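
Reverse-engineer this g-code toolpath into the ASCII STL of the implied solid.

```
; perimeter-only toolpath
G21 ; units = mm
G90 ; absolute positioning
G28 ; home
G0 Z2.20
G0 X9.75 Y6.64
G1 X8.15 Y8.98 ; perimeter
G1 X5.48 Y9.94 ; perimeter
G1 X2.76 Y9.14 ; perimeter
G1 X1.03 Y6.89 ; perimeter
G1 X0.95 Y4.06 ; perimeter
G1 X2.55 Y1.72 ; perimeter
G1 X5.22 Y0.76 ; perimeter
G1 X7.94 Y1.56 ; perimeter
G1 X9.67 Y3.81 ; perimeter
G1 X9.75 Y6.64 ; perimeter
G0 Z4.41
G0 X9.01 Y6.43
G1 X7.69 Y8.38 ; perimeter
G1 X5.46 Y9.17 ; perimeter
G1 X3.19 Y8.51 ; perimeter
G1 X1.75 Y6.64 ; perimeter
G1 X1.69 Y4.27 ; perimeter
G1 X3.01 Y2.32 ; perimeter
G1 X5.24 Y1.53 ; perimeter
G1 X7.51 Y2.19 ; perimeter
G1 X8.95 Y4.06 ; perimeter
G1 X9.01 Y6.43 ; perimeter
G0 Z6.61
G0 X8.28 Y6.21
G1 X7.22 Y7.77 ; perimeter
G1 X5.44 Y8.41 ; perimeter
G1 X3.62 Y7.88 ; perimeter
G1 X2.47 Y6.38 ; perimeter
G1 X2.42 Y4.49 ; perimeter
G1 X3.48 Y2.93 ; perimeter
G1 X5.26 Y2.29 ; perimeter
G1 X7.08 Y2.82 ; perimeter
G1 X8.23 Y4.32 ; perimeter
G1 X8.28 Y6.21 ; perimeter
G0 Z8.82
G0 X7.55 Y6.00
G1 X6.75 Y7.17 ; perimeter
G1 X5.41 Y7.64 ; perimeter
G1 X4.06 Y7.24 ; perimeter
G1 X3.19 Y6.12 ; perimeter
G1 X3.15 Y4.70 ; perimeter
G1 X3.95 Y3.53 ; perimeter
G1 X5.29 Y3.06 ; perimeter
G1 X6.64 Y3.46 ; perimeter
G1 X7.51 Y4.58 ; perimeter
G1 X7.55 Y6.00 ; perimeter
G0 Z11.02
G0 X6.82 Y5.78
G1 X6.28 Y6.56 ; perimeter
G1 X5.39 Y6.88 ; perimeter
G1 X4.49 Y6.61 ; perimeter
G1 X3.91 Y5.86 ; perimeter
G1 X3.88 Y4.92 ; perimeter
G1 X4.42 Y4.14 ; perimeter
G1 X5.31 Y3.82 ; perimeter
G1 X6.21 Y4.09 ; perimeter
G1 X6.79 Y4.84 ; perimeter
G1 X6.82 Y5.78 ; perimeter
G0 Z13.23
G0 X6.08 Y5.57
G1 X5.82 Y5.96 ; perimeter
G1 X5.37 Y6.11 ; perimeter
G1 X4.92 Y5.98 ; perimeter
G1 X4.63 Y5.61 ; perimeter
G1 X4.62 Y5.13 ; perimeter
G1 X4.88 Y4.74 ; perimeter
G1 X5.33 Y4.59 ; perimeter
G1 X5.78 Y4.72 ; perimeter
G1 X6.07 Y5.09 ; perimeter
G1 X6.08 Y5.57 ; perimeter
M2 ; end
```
solid part
  facet normal 0.0000 0.0000 -1.0000
    outer loop
      vertex 5.50 10.70 0.00
      vertex 8.62 9.59 0.00
      vertex 10.48 6.86 0.00
    endloop
  endfacet
  facet normal 0.0000 0.0000 -1.0000
    outer loop
      vertex 2.33 9.77 0.00
      vertex 5.50 10.70 0.00
      vertex 10.48 6.86 0.00
    endloop
  endfacet
  facet normal 0.0000 0.0000 -1.0000
    outer loop
      vertex 0.31 7.15 0.00
      vertex 2.33 9.77 0.00
      vertex 10.48 6.86 0.00
    endloop
  endfacet
  facet normal 0.0000 0.0000 -1.0000
    outer loop
      vertex 0.22 3.84 0.00
      vertex 0.31 7.15 0.00
      vertex 10.48 6.86 0.00
    endloop
  endfacet
  facet normal 0.0000 0.0000 -1.0000
    outer loop
      vertex 2.08 1.11 0.00
      vertex 0.22 3.84 0.00
      vertex 10.48 6.86 0.00
    endloop
  endfacet
  facet normal 0.0000 0.0000 -1.0000
    outer loop
      vertex 5.20 0.00 0.00
      vertex 2.08 1.11 0.00
      vertex 10.48 6.86 0.00
    endloop
  endfacet
  facet normal 0.0000 0.0000 -1.0000
    outer loop
      vertex 8.37 0.93 0.00
      vertex 5.20 0.00 0.00
      vertex 10.48 6.86 0.00
    endloop
  endfacet
  facet normal 0.0000 0.0000 -1.0000
    outer loop
      vertex 10.39 3.55 0.00
      vertex 8.37 0.93 0.00
      vertex 10.48 6.86 0.00
    endloop
  endfacet
  facet normal 0.7848 0.5347 0.3133
    outer loop
      vertex 10.48 6.86 0.00
      vertex 8.62 9.59 0.00
      vertex 5.35 5.35 15.43
    endloop
  endfacet
  facet normal 0.3183 0.8947 0.3133
    outer loop
      vertex 8.62 9.59 0.00
      vertex 5.50 10.70 0.00
      vertex 5.35 5.35 15.43
    endloop
  endfacet
  facet normal -0.2673 0.9112 0.3134
    outer loop
      vertex 5.50 10.70 0.00
      vertex 2.33 9.77 0.00
      vertex 5.35 5.35 15.43
    endloop
  endfacet
  facet normal -0.7521 0.5798 0.3133
    outer loop
      vertex 2.33 9.77 0.00
      vertex 0.31 7.15 0.00
      vertex 5.35 5.35 15.43
    endloop
  endfacet
  facet normal -0.9494 0.0258 0.3131
    outer loop
      vertex 0.31 7.15 0.00
      vertex 0.22 3.84 0.00
      vertex 5.35 5.35 15.43
    endloop
  endfacet
  facet normal -0.7848 -0.5347 0.3133
    outer loop
      vertex 0.22 3.84 0.00
      vertex 2.08 1.11 0.00
      vertex 5.35 5.35 15.43
    endloop
  endfacet
  facet normal -0.3183 -0.8947 0.3133
    outer loop
      vertex 2.08 1.11 0.00
      vertex 5.20 0.00 0.00
      vertex 5.35 5.35 15.43
    endloop
  endfacet
  facet normal 0.2673 -0.9112 0.3134
    outer loop
      vertex 5.20 0.00 0.00
      vertex 8.37 0.93 0.00
      vertex 5.35 5.35 15.43
    endloop
  endfacet
  facet normal 0.7521 -0.5798 0.3133
    outer loop
      vertex 8.37 0.93 0.00
      vertex 10.39 3.55 0.00
      vertex 5.35 5.35 15.43
    endloop
  endfacet
  facet normal 0.9494 -0.0258 0.3131
    outer loop
      vertex 10.39 3.55 0.00
      vertex 10.48 6.86 0.00
      vertex 5.35 5.35 15.43
    endloop
  endfacet
endsolid part

The G0 Z moves step by Δz≈2.20 mm. The G1 loops shrink linearly with z, so the solid tapers from its base footprint up to z≈15.4. Closing with a flat bottom cap and the tapered top and triangulating gives 18 facets — a regular 10-sided pyramid, base circumscribed radius ≈ 5.35 mm, apex at z ≈ 15.4 mm.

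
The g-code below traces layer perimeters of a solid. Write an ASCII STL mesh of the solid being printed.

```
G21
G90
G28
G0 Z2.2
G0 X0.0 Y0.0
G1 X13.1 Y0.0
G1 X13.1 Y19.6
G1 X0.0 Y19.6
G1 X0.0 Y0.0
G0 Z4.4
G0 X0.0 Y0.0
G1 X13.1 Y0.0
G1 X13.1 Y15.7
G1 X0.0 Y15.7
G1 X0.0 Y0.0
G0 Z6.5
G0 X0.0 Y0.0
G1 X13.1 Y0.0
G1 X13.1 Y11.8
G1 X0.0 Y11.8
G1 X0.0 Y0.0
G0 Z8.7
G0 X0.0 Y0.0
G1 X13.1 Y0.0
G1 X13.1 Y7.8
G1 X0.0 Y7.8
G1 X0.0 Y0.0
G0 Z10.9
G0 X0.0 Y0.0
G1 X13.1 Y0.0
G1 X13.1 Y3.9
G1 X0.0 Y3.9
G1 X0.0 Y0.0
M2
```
solid part
  facet normal 0.0000 0.0000 -1.0000
    outer loop
      vertex 13.1 23.5 0.0
      vertex 13.1 0.0 0.0
      vertex 0.0 0.0 0.0
    endloop
  endfacet
  facet normal 0.0000 0.0000 -1.0000
    outer loop
      vertex 0.0 23.5 0.0
      vertex 13.1 23.5 0.0
      vertex 0.0 0.0 0.0
    endloop
  endfacet
  facet normal 0.0000 -1.0000 0.0000
    outer loop
      vertex 0.0 0.0 0.0
      vertex 13.1 0.0 0.0
      vertex 13.1 0.0 13.1
    endloop
  endfacet
  facet normal 0.0000 -1.0000 0.0000
    outer loop
      vertex 0.0 0.0 0.0
      vertex 13.1 0.0 13.1
      vertex 0.0 0.0 13.1
    endloop
  endfacet
  facet normal 0.0000 0.4869 0.8735
    outer loop
      vertex 0.0 0.0 13.1
      vertex 13.1 0.0 13.1
      vertex 13.1 23.5 0.0
    endloop
  endfacet
  facet normal 0.0000 0.4869 0.8735
    outer loop
      vertex 0.0 0.0 13.1
      vertex 13.1 23.5 0.0
      vertex 0.0 23.5 0.0
    endloop
  endfacet
  facet normal -1.0000 0.0000 0.0000
    outer loop
      vertex 0.0 0.0 13.1
      vertex 0.0 23.5 0.0
      vertex 0.0 0.0 0.0
    endloop
  endfacet
  facet normal 1.0000 0.0000 0.0000
    outer loop
      vertex 13.1 0.0 0.0
      vertex 13.1 23.5 0.0
      vertex 13.1 0.0 13.1
    endloop
  endfacet
endsolid part

The G0 Z moves step by Δz≈2.2 mm. The G1 loops shrink linearly with z, so the solid tapers from its base footprint up to z≈13.1. Closing with a flat bottom cap and the tapered top and triangulating gives 8 facets — a wedge (ramp): 13.1 × 23.5 mm base, rising to 13.1 mm along the y=0 edge and sloping linearly to z=0 at y=23.5.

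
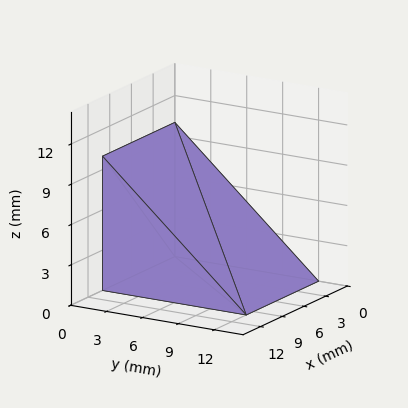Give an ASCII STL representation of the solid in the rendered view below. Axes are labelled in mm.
Reading the render: the shape is a wedge (ramp): 10 × 12 mm base, rising to 10 mm along the y=0 edge and sloping linearly to z=0 at y=12 (dimensions read to the nearest mm from the axis ticks). For the STL, each face is triangulated and given an outward normal.

solid part
  facet normal 0.0000 0.0000 -1.0000
    outer loop
      vertex 10.00 12.00 0.00
      vertex 10.00 0.00 0.00
      vertex 0.00 0.00 0.00
    endloop
  endfacet
  facet normal 0.0000 0.0000 -1.0000
    outer loop
      vertex 0.00 12.00 0.00
      vertex 10.00 12.00 0.00
      vertex 0.00 0.00 0.00
    endloop
  endfacet
  facet normal 0.0000 -1.0000 0.0000
    outer loop
      vertex 0.00 0.00 0.00
      vertex 10.00 0.00 0.00
      vertex 10.00 0.00 10.00
    endloop
  endfacet
  facet normal 0.0000 -1.0000 0.0000
    outer loop
      vertex 0.00 0.00 0.00
      vertex 10.00 0.00 10.00
      vertex 0.00 0.00 10.00
    endloop
  endfacet
  facet normal 0.0000 0.6402 0.7682
    outer loop
      vertex 0.00 0.00 10.00
      vertex 10.00 0.00 10.00
      vertex 10.00 12.00 0.00
    endloop
  endfacet
  facet normal 0.0000 0.6402 0.7682
    outer loop
      vertex 0.00 0.00 10.00
      vertex 10.00 12.00 0.00
      vertex 0.00 12.00 0.00
    endloop
  endfacet
  facet normal -1.0000 0.0000 0.0000
    outer loop
      vertex 0.00 0.00 10.00
      vertex 0.00 12.00 0.00
      vertex 0.00 0.00 0.00
    endloop
  endfacet
  facet normal 1.0000 0.0000 0.0000
    outer loop
      vertex 10.00 0.00 0.00
      vertex 10.00 12.00 0.00
      vertex 10.00 0.00 10.00
    endloop
  endfacet
endsolid part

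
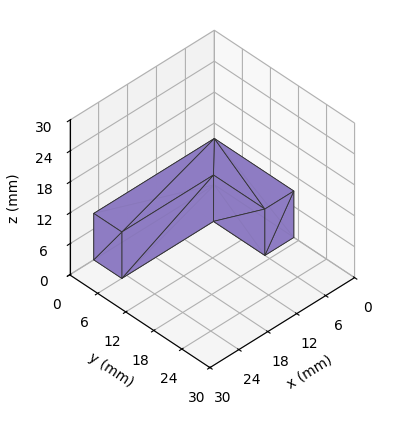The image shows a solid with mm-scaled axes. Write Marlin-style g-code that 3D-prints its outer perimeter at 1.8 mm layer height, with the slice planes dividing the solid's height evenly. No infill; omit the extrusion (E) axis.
Reading the render: the shape is an L-shaped prism: outer 25 × 17 mm, arm thicknesses ≈ 6 mm (horizontal) and 6 mm (vertical), extruded 9 mm in z (dimensions read to the nearest mm from the axis ticks). For the g-code, the solid's height is divided into equal slices at the stated Δz and each level perimeter traced with G1 moves after a G0 lift.

; perimeter-only toolpath
G21 ; units = mm
G90 ; absolute positioning
G28 ; home
; layer 1
G0 Z1.8
G0 X0.0 Y0.0
G1 X25.0 Y0.0
G1 X25.0 Y6.0
G1 X6.0 Y6.0
G1 X6.0 Y17.0
G1 X0.0 Y17.0
G1 X0.0 Y0.0
; layer 2
G0 Z3.6
G0 X0.0 Y0.0
G1 X25.0 Y0.0
G1 X25.0 Y6.0
G1 X6.0 Y6.0
G1 X6.0 Y17.0
G1 X0.0 Y17.0
G1 X0.0 Y0.0
; layer 3
G0 Z5.4
G0 X0.0 Y0.0
G1 X25.0 Y0.0
G1 X25.0 Y6.0
G1 X6.0 Y6.0
G1 X6.0 Y17.0
G1 X0.0 Y17.0
G1 X0.0 Y0.0
; layer 4
G0 Z7.2
G0 X0.0 Y0.0
G1 X25.0 Y0.0
G1 X25.0 Y6.0
G1 X6.0 Y6.0
G1 X6.0 Y17.0
G1 X0.0 Y17.0
G1 X0.0 Y0.0
; layer 5
G0 Z9.0
G0 X0.0 Y0.0
G1 X25.0 Y0.0
G1 X25.0 Y6.0
G1 X6.0 Y6.0
G1 X6.0 Y17.0
G1 X0.0 Y17.0
G1 X0.0 Y0.0
M2 ; end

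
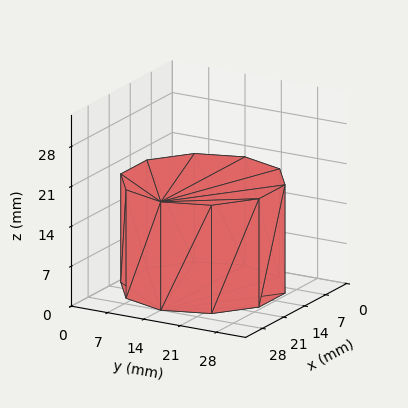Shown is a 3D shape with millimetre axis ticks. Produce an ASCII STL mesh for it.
Reading the render: the shape is a regular 10-sided prism (a cylinder approximated with 10 flat sides), circumscribed radius ≈ 14 mm, height ≈ 19 mm (dimensions read to the nearest mm from the axis ticks). For the STL, each face is triangulated and given an outward normal.

solid part
  facet normal 0.0000 0.0000 -1.0000
    outer loop
      vertex 18.33 27.31 0.00
      vertex 25.33 22.23 0.00
      vertex 28.00 14.00 0.00
    endloop
  endfacet
  facet normal 0.0000 0.0000 -1.0000
    outer loop
      vertex 9.67 27.31 0.00
      vertex 18.33 27.31 0.00
      vertex 28.00 14.00 0.00
    endloop
  endfacet
  facet normal 0.0000 0.0000 -1.0000
    outer loop
      vertex 2.67 22.23 0.00
      vertex 9.67 27.31 0.00
      vertex 28.00 14.00 0.00
    endloop
  endfacet
  facet normal 0.0000 0.0000 -1.0000
    outer loop
      vertex 0.00 14.00 0.00
      vertex 2.67 22.23 0.00
      vertex 28.00 14.00 0.00
    endloop
  endfacet
  facet normal 0.0000 0.0000 -1.0000
    outer loop
      vertex 2.67 5.77 0.00
      vertex 0.00 14.00 0.00
      vertex 28.00 14.00 0.00
    endloop
  endfacet
  facet normal 0.0000 0.0000 -1.0000
    outer loop
      vertex 9.67 0.69 0.00
      vertex 2.67 5.77 0.00
      vertex 28.00 14.00 0.00
    endloop
  endfacet
  facet normal 0.0000 0.0000 -1.0000
    outer loop
      vertex 18.33 0.69 0.00
      vertex 9.67 0.69 0.00
      vertex 28.00 14.00 0.00
    endloop
  endfacet
  facet normal 0.0000 0.0000 -1.0000
    outer loop
      vertex 25.33 5.77 0.00
      vertex 18.33 0.69 0.00
      vertex 28.00 14.00 0.00
    endloop
  endfacet
  facet normal 0.0000 0.0000 1.0000
    outer loop
      vertex 28.00 14.00 19.00
      vertex 25.33 22.23 19.00
      vertex 18.33 27.31 19.00
    endloop
  endfacet
  facet normal 0.0000 0.0000 1.0000
    outer loop
      vertex 28.00 14.00 19.00
      vertex 18.33 27.31 19.00
      vertex 9.67 27.31 19.00
    endloop
  endfacet
  facet normal 0.0000 0.0000 1.0000
    outer loop
      vertex 28.00 14.00 19.00
      vertex 9.67 27.31 19.00
      vertex 2.67 22.23 19.00
    endloop
  endfacet
  facet normal 0.0000 0.0000 1.0000
    outer loop
      vertex 28.00 14.00 19.00
      vertex 2.67 22.23 19.00
      vertex 0.00 14.00 19.00
    endloop
  endfacet
  facet normal 0.0000 0.0000 1.0000
    outer loop
      vertex 28.00 14.00 19.00
      vertex 0.00 14.00 19.00
      vertex 2.67 5.77 19.00
    endloop
  endfacet
  facet normal 0.0000 0.0000 1.0000
    outer loop
      vertex 28.00 14.00 19.00
      vertex 2.67 5.77 19.00
      vertex 9.67 0.69 19.00
    endloop
  endfacet
  facet normal 0.0000 0.0000 1.0000
    outer loop
      vertex 28.00 14.00 19.00
      vertex 9.67 0.69 19.00
      vertex 18.33 0.69 19.00
    endloop
  endfacet
  facet normal 0.0000 0.0000 1.0000
    outer loop
      vertex 28.00 14.00 19.00
      vertex 18.33 0.69 19.00
      vertex 25.33 5.77 19.00
    endloop
  endfacet
  facet normal 0.9512 0.3086 0.0000
    outer loop
      vertex 28.00 14.00 0.00
      vertex 25.33 22.23 0.00
      vertex 25.33 22.23 19.00
    endloop
  endfacet
  facet normal 0.9512 0.3086 0.0000
    outer loop
      vertex 28.00 14.00 0.00
      vertex 25.33 22.23 19.00
      vertex 28.00 14.00 19.00
    endloop
  endfacet
  facet normal 0.5873 0.8093 0.0000
    outer loop
      vertex 25.33 22.23 0.00
      vertex 18.33 27.31 0.00
      vertex 18.33 27.31 19.00
    endloop
  endfacet
  facet normal 0.5873 0.8093 0.0000
    outer loop
      vertex 25.33 22.23 0.00
      vertex 18.33 27.31 19.00
      vertex 25.33 22.23 19.00
    endloop
  endfacet
  facet normal 0.0000 1.0000 0.0000
    outer loop
      vertex 18.33 27.31 0.00
      vertex 9.67 27.31 0.00
      vertex 9.67 27.31 19.00
    endloop
  endfacet
  facet normal 0.0000 1.0000 0.0000
    outer loop
      vertex 18.33 27.31 0.00
      vertex 9.67 27.31 19.00
      vertex 18.33 27.31 19.00
    endloop
  endfacet
  facet normal -0.5873 0.8093 0.0000
    outer loop
      vertex 9.67 27.31 0.00
      vertex 2.67 22.23 0.00
      vertex 2.67 22.23 19.00
    endloop
  endfacet
  facet normal -0.5873 0.8093 0.0000
    outer loop
      vertex 9.67 27.31 0.00
      vertex 2.67 22.23 19.00
      vertex 9.67 27.31 19.00
    endloop
  endfacet
  facet normal -0.9512 0.3086 0.0000
    outer loop
      vertex 2.67 22.23 0.00
      vertex 0.00 14.00 0.00
      vertex 0.00 14.00 19.00
    endloop
  endfacet
  facet normal -0.9512 0.3086 0.0000
    outer loop
      vertex 2.67 22.23 0.00
      vertex 0.00 14.00 19.00
      vertex 2.67 22.23 19.00
    endloop
  endfacet
  facet normal -0.9512 -0.3086 0.0000
    outer loop
      vertex 0.00 14.00 0.00
      vertex 2.67 5.77 0.00
      vertex 2.67 5.77 19.00
    endloop
  endfacet
  facet normal -0.9512 -0.3086 0.0000
    outer loop
      vertex 0.00 14.00 0.00
      vertex 2.67 5.77 19.00
      vertex 0.00 14.00 19.00
    endloop
  endfacet
  facet normal -0.5873 -0.8093 0.0000
    outer loop
      vertex 2.67 5.77 0.00
      vertex 9.67 0.69 0.00
      vertex 9.67 0.69 19.00
    endloop
  endfacet
  facet normal -0.5873 -0.8093 0.0000
    outer loop
      vertex 2.67 5.77 0.00
      vertex 9.67 0.69 19.00
      vertex 2.67 5.77 19.00
    endloop
  endfacet
  facet normal 0.0000 -1.0000 0.0000
    outer loop
      vertex 9.67 0.69 0.00
      vertex 18.33 0.69 0.00
      vertex 18.33 0.69 19.00
    endloop
  endfacet
  facet normal 0.0000 -1.0000 0.0000
    outer loop
      vertex 9.67 0.69 0.00
      vertex 18.33 0.69 19.00
      vertex 9.67 0.69 19.00
    endloop
  endfacet
  facet normal 0.5873 -0.8093 0.0000
    outer loop
      vertex 18.33 0.69 0.00
      vertex 25.33 5.77 0.00
      vertex 25.33 5.77 19.00
    endloop
  endfacet
  facet normal 0.5873 -0.8093 0.0000
    outer loop
      vertex 18.33 0.69 0.00
      vertex 25.33 5.77 19.00
      vertex 18.33 0.69 19.00
    endloop
  endfacet
  facet normal 0.9512 -0.3086 0.0000
    outer loop
      vertex 25.33 5.77 0.00
      vertex 28.00 14.00 0.00
      vertex 28.00 14.00 19.00
    endloop
  endfacet
  facet normal 0.9512 -0.3086 0.0000
    outer loop
      vertex 25.33 5.77 0.00
      vertex 28.00 14.00 19.00
      vertex 25.33 5.77 19.00
    endloop
  endfacet
endsolid part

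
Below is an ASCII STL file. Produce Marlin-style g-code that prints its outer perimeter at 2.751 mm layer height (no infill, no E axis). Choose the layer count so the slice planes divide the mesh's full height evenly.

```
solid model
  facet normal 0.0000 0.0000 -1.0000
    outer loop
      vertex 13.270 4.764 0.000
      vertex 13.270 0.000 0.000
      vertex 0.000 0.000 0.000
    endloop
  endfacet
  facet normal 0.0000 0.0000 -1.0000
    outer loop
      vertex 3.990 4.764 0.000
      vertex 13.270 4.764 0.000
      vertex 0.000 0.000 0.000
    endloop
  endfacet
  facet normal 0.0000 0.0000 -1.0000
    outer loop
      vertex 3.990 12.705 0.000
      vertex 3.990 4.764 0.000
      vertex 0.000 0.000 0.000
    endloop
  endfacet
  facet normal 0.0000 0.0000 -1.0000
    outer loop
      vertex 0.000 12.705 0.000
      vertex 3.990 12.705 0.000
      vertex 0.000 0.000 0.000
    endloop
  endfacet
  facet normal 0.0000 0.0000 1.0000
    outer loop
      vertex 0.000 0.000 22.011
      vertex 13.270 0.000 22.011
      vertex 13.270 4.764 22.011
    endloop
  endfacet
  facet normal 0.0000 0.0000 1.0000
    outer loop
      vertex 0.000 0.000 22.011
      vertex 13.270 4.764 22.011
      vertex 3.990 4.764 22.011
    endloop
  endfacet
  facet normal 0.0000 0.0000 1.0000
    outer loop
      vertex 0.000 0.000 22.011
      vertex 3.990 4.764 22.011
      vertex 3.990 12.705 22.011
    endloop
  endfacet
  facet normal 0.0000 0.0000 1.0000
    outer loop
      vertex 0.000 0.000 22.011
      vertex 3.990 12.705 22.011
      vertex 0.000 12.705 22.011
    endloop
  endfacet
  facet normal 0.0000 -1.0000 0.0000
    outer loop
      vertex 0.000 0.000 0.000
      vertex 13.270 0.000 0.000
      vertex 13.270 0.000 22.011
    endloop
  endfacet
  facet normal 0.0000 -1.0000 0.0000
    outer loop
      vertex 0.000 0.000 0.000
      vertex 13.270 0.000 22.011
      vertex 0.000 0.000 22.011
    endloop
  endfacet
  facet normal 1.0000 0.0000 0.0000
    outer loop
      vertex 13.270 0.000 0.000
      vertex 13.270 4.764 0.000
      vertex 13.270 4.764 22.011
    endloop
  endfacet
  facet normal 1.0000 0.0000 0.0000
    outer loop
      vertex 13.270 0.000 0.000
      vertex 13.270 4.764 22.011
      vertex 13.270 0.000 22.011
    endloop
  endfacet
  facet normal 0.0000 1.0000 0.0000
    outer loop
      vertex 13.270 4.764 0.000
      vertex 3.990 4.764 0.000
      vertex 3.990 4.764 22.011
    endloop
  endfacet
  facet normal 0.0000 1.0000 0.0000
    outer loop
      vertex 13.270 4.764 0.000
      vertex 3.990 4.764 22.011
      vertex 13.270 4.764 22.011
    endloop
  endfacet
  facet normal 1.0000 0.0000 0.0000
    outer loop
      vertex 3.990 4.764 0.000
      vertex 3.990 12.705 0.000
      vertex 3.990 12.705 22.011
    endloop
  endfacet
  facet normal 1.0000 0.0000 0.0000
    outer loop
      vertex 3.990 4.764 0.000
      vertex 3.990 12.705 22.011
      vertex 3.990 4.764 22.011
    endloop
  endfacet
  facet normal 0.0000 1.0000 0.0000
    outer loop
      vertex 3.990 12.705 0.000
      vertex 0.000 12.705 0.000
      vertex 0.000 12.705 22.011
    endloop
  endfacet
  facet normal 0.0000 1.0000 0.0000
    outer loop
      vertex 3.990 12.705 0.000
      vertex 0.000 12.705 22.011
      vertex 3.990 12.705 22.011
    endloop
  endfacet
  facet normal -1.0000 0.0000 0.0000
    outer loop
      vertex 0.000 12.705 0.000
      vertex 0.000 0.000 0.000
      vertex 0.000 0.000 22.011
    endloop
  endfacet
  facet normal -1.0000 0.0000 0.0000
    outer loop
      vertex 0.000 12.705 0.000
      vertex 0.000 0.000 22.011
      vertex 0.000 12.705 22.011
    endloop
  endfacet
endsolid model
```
; perimeter-only toolpath
G21 ; units = mm
G90 ; absolute positioning
G28 ; home
; layer 1
G0 Z2.751
G0 X0.000 Y0.000
G1 X13.270 Y0.000
G1 X13.270 Y4.764
G1 X3.990 Y4.764
G1 X3.990 Y12.705
G1 X0.000 Y12.705
G1 X0.000 Y0.000
; layer 2
G0 Z5.503
G0 X0.000 Y0.000
G1 X13.270 Y0.000
G1 X13.270 Y4.764
G1 X3.990 Y4.764
G1 X3.990 Y12.705
G1 X0.000 Y12.705
G1 X0.000 Y0.000
; layer 3
G0 Z8.254
G0 X0.000 Y0.000
G1 X13.270 Y0.000
G1 X13.270 Y4.764
G1 X3.990 Y4.764
G1 X3.990 Y12.705
G1 X0.000 Y12.705
G1 X0.000 Y0.000
; layer 4
G0 Z11.005
G0 X0.000 Y0.000
G1 X13.270 Y0.000
G1 X13.270 Y4.764
G1 X3.990 Y4.764
G1 X3.990 Y12.705
G1 X0.000 Y12.705
G1 X0.000 Y0.000
; layer 5
G0 Z13.757
G0 X0.000 Y0.000
G1 X13.270 Y0.000
G1 X13.270 Y4.764
G1 X3.990 Y4.764
G1 X3.990 Y12.705
G1 X0.000 Y12.705
G1 X0.000 Y0.000
; layer 6
G0 Z16.508
G0 X0.000 Y0.000
G1 X13.270 Y0.000
G1 X13.270 Y4.764
G1 X3.990 Y4.764
G1 X3.990 Y12.705
G1 X0.000 Y12.705
G1 X0.000 Y0.000
; layer 7
G0 Z19.260
G0 X0.000 Y0.000
G1 X13.270 Y0.000
G1 X13.270 Y4.764
G1 X3.990 Y4.764
G1 X3.990 Y12.705
G1 X0.000 Y12.705
G1 X0.000 Y0.000
; layer 8
G0 Z22.011
G0 X0.000 Y0.000
G1 X13.270 Y0.000
G1 X13.270 Y4.764
G1 X3.990 Y4.764
G1 X3.990 Y12.705
G1 X0.000 Y12.705
G1 X0.000 Y0.000
M2 ; end

The solid is an L-shaped prism: outer 13.3 × 12.7 mm, arm thicknesses ≈ 4.76 mm (horizontal) and 3.99 mm (vertical), extruded 22 mm in z. Slicing at Δz = 2.751 mm — 8 equal slices spanning the solid's height, so layer i sits at z = i·h/8 — gives 8 non-empty perimeters. Each is a 6-segment closed polygon; G0 lifts to the layer z and rapids to the start vertex, then G1 traces the edges.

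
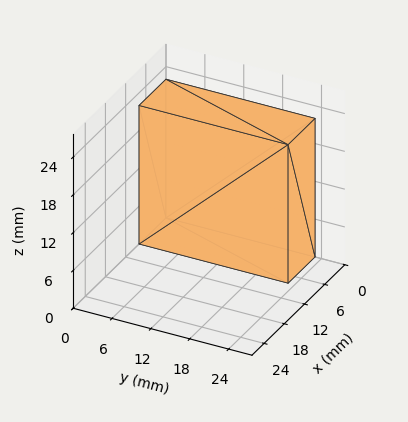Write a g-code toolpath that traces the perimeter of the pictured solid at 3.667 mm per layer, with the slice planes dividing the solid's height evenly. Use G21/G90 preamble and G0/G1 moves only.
Reading the render: the shape is a rectangular box, roughly 8 × 23 mm footprint and 22 mm tall (dimensions read to the nearest mm from the axis ticks). For the g-code, the solid's height is divided into equal slices at the stated Δz and each level perimeter traced with G1 moves after a G0 lift.

; perimeter-only toolpath
G21 ; units = mm
G90 ; absolute positioning
G28 ; home
; layer 1
G0 Z3.667
G0 X0.000 Y0.000
G1 X8.000 Y0.000
G1 X8.000 Y23.000
G1 X0.000 Y23.000
G1 X0.000 Y0.000
; layer 2
G0 Z7.333
G0 X0.000 Y0.000
G1 X8.000 Y0.000
G1 X8.000 Y23.000
G1 X0.000 Y23.000
G1 X0.000 Y0.000
; layer 3
G0 Z11.000
G0 X0.000 Y0.000
G1 X8.000 Y0.000
G1 X8.000 Y23.000
G1 X0.000 Y23.000
G1 X0.000 Y0.000
; layer 4
G0 Z14.667
G0 X0.000 Y0.000
G1 X8.000 Y0.000
G1 X8.000 Y23.000
G1 X0.000 Y23.000
G1 X0.000 Y0.000
; layer 5
G0 Z18.333
G0 X0.000 Y0.000
G1 X8.000 Y0.000
G1 X8.000 Y23.000
G1 X0.000 Y23.000
G1 X0.000 Y0.000
; layer 6
G0 Z22.000
G0 X0.000 Y0.000
G1 X8.000 Y0.000
G1 X8.000 Y23.000
G1 X0.000 Y23.000
G1 X0.000 Y0.000
M2 ; end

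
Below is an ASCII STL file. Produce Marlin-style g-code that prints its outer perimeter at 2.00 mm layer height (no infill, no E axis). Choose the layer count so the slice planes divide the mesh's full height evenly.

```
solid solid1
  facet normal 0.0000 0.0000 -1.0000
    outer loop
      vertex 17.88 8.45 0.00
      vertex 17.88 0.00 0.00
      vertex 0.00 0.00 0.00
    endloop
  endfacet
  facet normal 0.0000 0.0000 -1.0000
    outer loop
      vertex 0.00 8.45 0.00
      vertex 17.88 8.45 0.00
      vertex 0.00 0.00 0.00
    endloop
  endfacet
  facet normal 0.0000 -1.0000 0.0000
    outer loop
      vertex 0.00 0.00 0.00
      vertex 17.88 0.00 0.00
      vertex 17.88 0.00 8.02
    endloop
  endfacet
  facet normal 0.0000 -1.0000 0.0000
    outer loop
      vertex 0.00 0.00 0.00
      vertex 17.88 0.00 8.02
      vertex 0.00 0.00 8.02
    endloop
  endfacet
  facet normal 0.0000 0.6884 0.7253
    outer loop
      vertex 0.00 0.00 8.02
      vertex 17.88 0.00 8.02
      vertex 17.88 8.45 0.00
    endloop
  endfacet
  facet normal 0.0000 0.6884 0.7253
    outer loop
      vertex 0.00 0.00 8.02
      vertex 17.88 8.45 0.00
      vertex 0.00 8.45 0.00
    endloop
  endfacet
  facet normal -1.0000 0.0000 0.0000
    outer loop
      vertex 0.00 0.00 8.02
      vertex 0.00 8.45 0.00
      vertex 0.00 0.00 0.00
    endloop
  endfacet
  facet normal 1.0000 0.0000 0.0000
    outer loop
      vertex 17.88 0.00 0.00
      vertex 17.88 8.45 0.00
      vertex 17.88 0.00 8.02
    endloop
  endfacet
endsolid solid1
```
; perimeter-only toolpath
G21 ; units = mm
G90 ; absolute positioning
G28 ; home
; layer 1
G0 Z2.00
G0 X0.00 Y0.00
G1 X17.88 Y0.00
G1 X17.88 Y6.34
G1 X0.00 Y6.34
G1 X0.00 Y0.00
; layer 2
G0 Z4.01
G0 X0.00 Y0.00
G1 X17.88 Y0.00
G1 X17.88 Y4.22
G1 X0.00 Y4.22
G1 X0.00 Y0.00
; layer 3
G0 Z6.01
G0 X0.00 Y0.00
G1 X17.88 Y0.00
G1 X17.88 Y2.11
G1 X0.00 Y2.11
G1 X0.00 Y0.00
M2 ; end

The solid is a wedge (ramp): 17.9 × 8.45 mm base, rising to 8.02 mm along the y=0 edge and sloping linearly to z=0 at y=8.45. Slicing at Δz = 2.00 mm — 4 equal slices spanning the solid's height, so layer i sits at z = i·h/4 — gives 3 non-empty perimeters. Each is a 4-segment closed polygon; G0 lifts to the layer z and rapids to the start vertex, then G1 traces the edges. The cross-section shrinks linearly with z (the slice at the apex is degenerate and omitted).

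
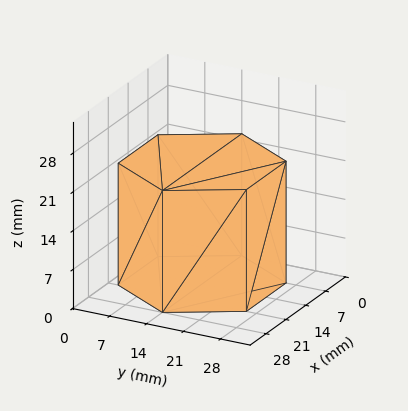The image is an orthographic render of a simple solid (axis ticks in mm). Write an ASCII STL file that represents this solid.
Reading the render: the shape is a regular 6-sided prism (a cylinder approximated with 6 flat sides), circumscribed radius ≈ 14 mm, height ≈ 22 mm (dimensions read to the nearest mm from the axis ticks). For the STL, each face is triangulated and given an outward normal.

solid part
  facet normal 0.0000 0.0000 -1.0000
    outer loop
      vertex 7.00 26.12 0.00
      vertex 21.00 26.12 0.00
      vertex 28.00 14.00 0.00
    endloop
  endfacet
  facet normal 0.0000 0.0000 -1.0000
    outer loop
      vertex 0.00 14.00 0.00
      vertex 7.00 26.12 0.00
      vertex 28.00 14.00 0.00
    endloop
  endfacet
  facet normal 0.0000 0.0000 -1.0000
    outer loop
      vertex 7.00 1.88 0.00
      vertex 0.00 14.00 0.00
      vertex 28.00 14.00 0.00
    endloop
  endfacet
  facet normal 0.0000 0.0000 -1.0000
    outer loop
      vertex 21.00 1.88 0.00
      vertex 7.00 1.88 0.00
      vertex 28.00 14.00 0.00
    endloop
  endfacet
  facet normal 0.0000 0.0000 1.0000
    outer loop
      vertex 28.00 14.00 22.00
      vertex 21.00 26.12 22.00
      vertex 7.00 26.12 22.00
    endloop
  endfacet
  facet normal 0.0000 0.0000 1.0000
    outer loop
      vertex 28.00 14.00 22.00
      vertex 7.00 26.12 22.00
      vertex 0.00 14.00 22.00
    endloop
  endfacet
  facet normal 0.0000 0.0000 1.0000
    outer loop
      vertex 28.00 14.00 22.00
      vertex 0.00 14.00 22.00
      vertex 7.00 1.88 22.00
    endloop
  endfacet
  facet normal 0.0000 0.0000 1.0000
    outer loop
      vertex 28.00 14.00 22.00
      vertex 7.00 1.88 22.00
      vertex 21.00 1.88 22.00
    endloop
  endfacet
  facet normal 0.8659 0.5001 0.0000
    outer loop
      vertex 28.00 14.00 0.00
      vertex 21.00 26.12 0.00
      vertex 21.00 26.12 22.00
    endloop
  endfacet
  facet normal 0.8659 0.5001 0.0000
    outer loop
      vertex 28.00 14.00 0.00
      vertex 21.00 26.12 22.00
      vertex 28.00 14.00 22.00
    endloop
  endfacet
  facet normal 0.0000 1.0000 0.0000
    outer loop
      vertex 21.00 26.12 0.00
      vertex 7.00 26.12 0.00
      vertex 7.00 26.12 22.00
    endloop
  endfacet
  facet normal 0.0000 1.0000 0.0000
    outer loop
      vertex 21.00 26.12 0.00
      vertex 7.00 26.12 22.00
      vertex 21.00 26.12 22.00
    endloop
  endfacet
  facet normal -0.8659 0.5001 0.0000
    outer loop
      vertex 7.00 26.12 0.00
      vertex 0.00 14.00 0.00
      vertex 0.00 14.00 22.00
    endloop
  endfacet
  facet normal -0.8659 0.5001 0.0000
    outer loop
      vertex 7.00 26.12 0.00
      vertex 0.00 14.00 22.00
      vertex 7.00 26.12 22.00
    endloop
  endfacet
  facet normal -0.8659 -0.5001 0.0000
    outer loop
      vertex 0.00 14.00 0.00
      vertex 7.00 1.88 0.00
      vertex 7.00 1.88 22.00
    endloop
  endfacet
  facet normal -0.8659 -0.5001 0.0000
    outer loop
      vertex 0.00 14.00 0.00
      vertex 7.00 1.88 22.00
      vertex 0.00 14.00 22.00
    endloop
  endfacet
  facet normal 0.0000 -1.0000 0.0000
    outer loop
      vertex 7.00 1.88 0.00
      vertex 21.00 1.88 0.00
      vertex 21.00 1.88 22.00
    endloop
  endfacet
  facet normal 0.0000 -1.0000 0.0000
    outer loop
      vertex 7.00 1.88 0.00
      vertex 21.00 1.88 22.00
      vertex 7.00 1.88 22.00
    endloop
  endfacet
  facet normal 0.8659 -0.5001 0.0000
    outer loop
      vertex 21.00 1.88 0.00
      vertex 28.00 14.00 0.00
      vertex 28.00 14.00 22.00
    endloop
  endfacet
  facet normal 0.8659 -0.5001 0.0000
    outer loop
      vertex 21.00 1.88 0.00
      vertex 28.00 14.00 22.00
      vertex 21.00 1.88 22.00
    endloop
  endfacet
endsolid part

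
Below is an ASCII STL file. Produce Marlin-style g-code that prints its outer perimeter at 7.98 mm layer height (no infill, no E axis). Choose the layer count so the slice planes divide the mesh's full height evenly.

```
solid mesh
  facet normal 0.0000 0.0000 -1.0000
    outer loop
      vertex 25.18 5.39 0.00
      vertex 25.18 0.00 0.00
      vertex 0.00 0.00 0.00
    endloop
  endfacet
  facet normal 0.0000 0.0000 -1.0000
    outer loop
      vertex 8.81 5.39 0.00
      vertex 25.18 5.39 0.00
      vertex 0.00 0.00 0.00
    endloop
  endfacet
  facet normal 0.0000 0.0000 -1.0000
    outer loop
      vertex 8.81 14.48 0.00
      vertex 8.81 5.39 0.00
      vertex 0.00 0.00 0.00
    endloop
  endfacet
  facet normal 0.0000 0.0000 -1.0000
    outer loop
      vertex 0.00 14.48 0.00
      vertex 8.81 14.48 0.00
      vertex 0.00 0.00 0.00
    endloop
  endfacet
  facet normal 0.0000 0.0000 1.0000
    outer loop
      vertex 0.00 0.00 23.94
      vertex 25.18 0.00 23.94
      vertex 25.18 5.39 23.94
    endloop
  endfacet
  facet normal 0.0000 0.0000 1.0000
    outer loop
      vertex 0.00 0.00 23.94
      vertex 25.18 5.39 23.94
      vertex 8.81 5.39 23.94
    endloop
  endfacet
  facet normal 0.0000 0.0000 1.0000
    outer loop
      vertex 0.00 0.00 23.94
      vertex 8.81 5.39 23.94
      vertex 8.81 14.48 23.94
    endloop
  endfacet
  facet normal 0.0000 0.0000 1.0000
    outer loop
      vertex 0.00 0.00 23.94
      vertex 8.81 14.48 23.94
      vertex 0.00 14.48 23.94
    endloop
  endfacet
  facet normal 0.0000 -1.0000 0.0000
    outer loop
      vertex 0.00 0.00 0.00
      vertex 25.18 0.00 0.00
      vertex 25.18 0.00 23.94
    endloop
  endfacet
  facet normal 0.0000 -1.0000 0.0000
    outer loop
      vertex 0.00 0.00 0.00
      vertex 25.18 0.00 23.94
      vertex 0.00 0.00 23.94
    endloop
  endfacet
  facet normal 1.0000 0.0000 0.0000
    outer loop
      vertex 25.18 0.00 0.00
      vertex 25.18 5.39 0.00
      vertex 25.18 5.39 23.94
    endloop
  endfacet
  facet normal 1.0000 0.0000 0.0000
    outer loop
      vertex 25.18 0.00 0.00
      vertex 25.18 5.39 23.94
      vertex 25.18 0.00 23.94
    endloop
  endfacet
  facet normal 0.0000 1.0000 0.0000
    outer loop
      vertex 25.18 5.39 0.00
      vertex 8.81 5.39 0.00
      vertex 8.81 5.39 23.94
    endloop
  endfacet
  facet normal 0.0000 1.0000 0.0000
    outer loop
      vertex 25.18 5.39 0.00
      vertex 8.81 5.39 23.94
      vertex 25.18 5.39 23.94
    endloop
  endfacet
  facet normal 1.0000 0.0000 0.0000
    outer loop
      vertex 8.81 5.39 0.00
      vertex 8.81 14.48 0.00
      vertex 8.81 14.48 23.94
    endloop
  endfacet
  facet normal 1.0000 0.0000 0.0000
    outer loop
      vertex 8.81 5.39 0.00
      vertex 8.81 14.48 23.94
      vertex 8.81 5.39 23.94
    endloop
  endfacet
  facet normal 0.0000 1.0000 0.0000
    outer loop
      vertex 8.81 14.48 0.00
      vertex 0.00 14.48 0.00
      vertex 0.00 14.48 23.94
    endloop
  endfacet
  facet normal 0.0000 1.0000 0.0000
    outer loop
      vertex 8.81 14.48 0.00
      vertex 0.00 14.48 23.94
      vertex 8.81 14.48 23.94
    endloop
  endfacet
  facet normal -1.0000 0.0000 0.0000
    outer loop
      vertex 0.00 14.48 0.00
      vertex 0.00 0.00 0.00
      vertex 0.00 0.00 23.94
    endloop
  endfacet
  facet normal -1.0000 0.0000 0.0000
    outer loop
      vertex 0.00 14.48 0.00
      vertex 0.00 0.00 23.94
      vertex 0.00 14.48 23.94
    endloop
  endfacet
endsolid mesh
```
; perimeter-only toolpath
G21 ; units = mm
G90 ; absolute positioning
G28 ; home
; layer 1
G0 Z7.98
G0 X0.00 Y0.00
G1 X25.18 Y0.00
G1 X25.18 Y5.39
G1 X8.81 Y5.39
G1 X8.81 Y14.48
G1 X0.00 Y14.48
G1 X0.00 Y0.00
; layer 2
G0 Z15.96
G0 X0.00 Y0.00
G1 X25.18 Y0.00
G1 X25.18 Y5.39
G1 X8.81 Y5.39
G1 X8.81 Y14.48
G1 X0.00 Y14.48
G1 X0.00 Y0.00
; layer 3
G0 Z23.94
G0 X0.00 Y0.00
G1 X25.18 Y0.00
G1 X25.18 Y5.39
G1 X8.81 Y5.39
G1 X8.81 Y14.48
G1 X0.00 Y14.48
G1 X0.00 Y0.00
M2 ; end

The solid is an L-shaped prism: outer 25.2 × 14.5 mm, arm thicknesses ≈ 5.39 mm (horizontal) and 8.81 mm (vertical), extruded 23.9 mm in z. Slicing at Δz = 7.98 mm — 3 equal slices spanning the solid's height, so layer i sits at z = i·h/3 — gives 3 non-empty perimeters. Each is a 6-segment closed polygon; G0 lifts to the layer z and rapids to the start vertex, then G1 traces the edges.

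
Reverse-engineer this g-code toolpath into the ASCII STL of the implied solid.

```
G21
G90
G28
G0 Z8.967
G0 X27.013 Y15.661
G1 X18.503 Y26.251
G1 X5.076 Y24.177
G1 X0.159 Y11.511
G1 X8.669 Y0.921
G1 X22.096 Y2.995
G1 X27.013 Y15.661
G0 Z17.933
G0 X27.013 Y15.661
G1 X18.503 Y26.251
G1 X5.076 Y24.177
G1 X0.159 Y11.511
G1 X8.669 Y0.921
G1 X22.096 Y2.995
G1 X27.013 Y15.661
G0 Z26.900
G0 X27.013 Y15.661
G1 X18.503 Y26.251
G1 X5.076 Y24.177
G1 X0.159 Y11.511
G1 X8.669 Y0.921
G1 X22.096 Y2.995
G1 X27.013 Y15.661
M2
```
solid part
  facet normal 0.0000 0.0000 -1.0000
    outer loop
      vertex 5.076 24.177 0.000
      vertex 18.503 26.251 0.000
      vertex 27.013 15.661 0.000
    endloop
  endfacet
  facet normal 0.0000 0.0000 -1.0000
    outer loop
      vertex 0.159 11.511 0.000
      vertex 5.076 24.177 0.000
      vertex 27.013 15.661 0.000
    endloop
  endfacet
  facet normal 0.0000 0.0000 -1.0000
    outer loop
      vertex 8.669 0.921 0.000
      vertex 0.159 11.511 0.000
      vertex 27.013 15.661 0.000
    endloop
  endfacet
  facet normal 0.0000 0.0000 -1.0000
    outer loop
      vertex 22.096 2.995 0.000
      vertex 8.669 0.921 0.000
      vertex 27.013 15.661 0.000
    endloop
  endfacet
  facet normal 0.0000 0.0000 1.0000
    outer loop
      vertex 27.013 15.661 26.900
      vertex 18.503 26.251 26.900
      vertex 5.076 24.177 26.900
    endloop
  endfacet
  facet normal 0.0000 0.0000 1.0000
    outer loop
      vertex 27.013 15.661 26.900
      vertex 5.076 24.177 26.900
      vertex 0.159 11.511 26.900
    endloop
  endfacet
  facet normal 0.0000 0.0000 1.0000
    outer loop
      vertex 27.013 15.661 26.900
      vertex 0.159 11.511 26.900
      vertex 8.669 0.921 26.900
    endloop
  endfacet
  facet normal 0.0000 0.0000 1.0000
    outer loop
      vertex 27.013 15.661 26.900
      vertex 8.669 0.921 26.900
      vertex 22.096 2.995 26.900
    endloop
  endfacet
  facet normal 0.7795 0.6264 0.0000
    outer loop
      vertex 27.013 15.661 0.000
      vertex 18.503 26.251 0.000
      vertex 18.503 26.251 26.900
    endloop
  endfacet
  facet normal 0.7795 0.6264 0.0000
    outer loop
      vertex 27.013 15.661 0.000
      vertex 18.503 26.251 26.900
      vertex 27.013 15.661 26.900
    endloop
  endfacet
  facet normal -0.1527 0.9883 0.0000
    outer loop
      vertex 18.503 26.251 0.000
      vertex 5.076 24.177 0.000
      vertex 5.076 24.177 26.900
    endloop
  endfacet
  facet normal -0.1527 0.9883 0.0000
    outer loop
      vertex 18.503 26.251 0.000
      vertex 5.076 24.177 26.900
      vertex 18.503 26.251 26.900
    endloop
  endfacet
  facet normal -0.9322 0.3619 0.0000
    outer loop
      vertex 5.076 24.177 0.000
      vertex 0.159 11.511 0.000
      vertex 0.159 11.511 26.900
    endloop
  endfacet
  facet normal -0.9322 0.3619 0.0000
    outer loop
      vertex 5.076 24.177 0.000
      vertex 0.159 11.511 26.900
      vertex 5.076 24.177 26.900
    endloop
  endfacet
  facet normal -0.7795 -0.6264 0.0000
    outer loop
      vertex 0.159 11.511 0.000
      vertex 8.669 0.921 0.000
      vertex 8.669 0.921 26.900
    endloop
  endfacet
  facet normal -0.7795 -0.6264 0.0000
    outer loop
      vertex 0.159 11.511 0.000
      vertex 8.669 0.921 26.900
      vertex 0.159 11.511 26.900
    endloop
  endfacet
  facet normal 0.1527 -0.9883 0.0000
    outer loop
      vertex 8.669 0.921 0.000
      vertex 22.096 2.995 0.000
      vertex 22.096 2.995 26.900
    endloop
  endfacet
  facet normal 0.1527 -0.9883 0.0000
    outer loop
      vertex 8.669 0.921 0.000
      vertex 22.096 2.995 26.900
      vertex 8.669 0.921 26.900
    endloop
  endfacet
  facet normal 0.9322 -0.3619 0.0000
    outer loop
      vertex 22.096 2.995 0.000
      vertex 27.013 15.661 0.000
      vertex 27.013 15.661 26.900
    endloop
  endfacet
  facet normal 0.9322 -0.3619 0.0000
    outer loop
      vertex 22.096 2.995 0.000
      vertex 27.013 15.661 26.900
      vertex 22.096 2.995 26.900
    endloop
  endfacet
endsolid part

The G0 Z moves step by Δz≈8.967 mm. Every layer's G1 loop is the same polygon, so the solid is a straight extrusion of it from z=0 to z≈26.9. Closing with flat bottom and top caps and triangulating gives 20 facets — a regular 6-sided prism (a cylinder approximated with 6 flat sides), circumscribed radius ≈ 13.6 mm, height ≈ 26.9 mm.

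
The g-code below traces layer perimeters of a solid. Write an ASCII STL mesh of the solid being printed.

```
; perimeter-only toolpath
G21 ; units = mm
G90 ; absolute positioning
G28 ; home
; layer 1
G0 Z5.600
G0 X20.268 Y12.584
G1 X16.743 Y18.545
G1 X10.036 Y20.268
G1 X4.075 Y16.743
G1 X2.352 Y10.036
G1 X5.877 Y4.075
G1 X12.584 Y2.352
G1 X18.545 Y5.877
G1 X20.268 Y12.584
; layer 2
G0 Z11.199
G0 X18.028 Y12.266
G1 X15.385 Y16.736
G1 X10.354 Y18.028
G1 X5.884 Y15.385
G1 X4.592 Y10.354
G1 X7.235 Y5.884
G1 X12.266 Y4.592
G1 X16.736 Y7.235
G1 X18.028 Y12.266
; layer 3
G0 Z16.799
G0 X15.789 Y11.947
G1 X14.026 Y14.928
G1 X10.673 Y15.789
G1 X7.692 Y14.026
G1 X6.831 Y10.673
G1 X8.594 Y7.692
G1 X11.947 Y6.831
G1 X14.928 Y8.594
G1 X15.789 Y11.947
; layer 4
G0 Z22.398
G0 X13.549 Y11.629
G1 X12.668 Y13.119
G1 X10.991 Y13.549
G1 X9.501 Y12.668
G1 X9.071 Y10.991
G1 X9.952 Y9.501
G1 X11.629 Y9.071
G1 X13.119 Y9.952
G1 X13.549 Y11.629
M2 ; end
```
solid part
  facet normal 0.0000 0.0000 -1.0000
    outer loop
      vertex 9.717 22.507 0.000
      vertex 18.101 20.354 0.000
      vertex 22.507 12.903 0.000
    endloop
  endfacet
  facet normal 0.0000 0.0000 -1.0000
    outer loop
      vertex 2.266 18.101 0.000
      vertex 9.717 22.507 0.000
      vertex 22.507 12.903 0.000
    endloop
  endfacet
  facet normal 0.0000 0.0000 -1.0000
    outer loop
      vertex 0.113 9.717 0.000
      vertex 2.266 18.101 0.000
      vertex 22.507 12.903 0.000
    endloop
  endfacet
  facet normal 0.0000 0.0000 -1.0000
    outer loop
      vertex 4.519 2.266 0.000
      vertex 0.113 9.717 0.000
      vertex 22.507 12.903 0.000
    endloop
  endfacet
  facet normal 0.0000 0.0000 -1.0000
    outer loop
      vertex 12.903 0.113 0.000
      vertex 4.519 2.266 0.000
      vertex 22.507 12.903 0.000
    endloop
  endfacet
  facet normal 0.0000 0.0000 -1.0000
    outer loop
      vertex 20.354 4.519 0.000
      vertex 12.903 0.113 0.000
      vertex 22.507 12.903 0.000
    endloop
  endfacet
  facet normal 0.8064 0.4769 0.3496
    outer loop
      vertex 22.507 12.903 0.000
      vertex 18.101 20.354 0.000
      vertex 11.310 11.310 27.998
    endloop
  endfacet
  facet normal 0.2330 0.9074 0.3496
    outer loop
      vertex 18.101 20.354 0.000
      vertex 9.717 22.507 0.000
      vertex 11.310 11.310 27.998
    endloop
  endfacet
  facet normal -0.4769 0.8064 0.3496
    outer loop
      vertex 9.717 22.507 0.000
      vertex 2.266 18.101 0.000
      vertex 11.310 11.310 27.998
    endloop
  endfacet
  facet normal -0.9074 0.2330 0.3496
    outer loop
      vertex 2.266 18.101 0.000
      vertex 0.113 9.717 0.000
      vertex 11.310 11.310 27.998
    endloop
  endfacet
  facet normal -0.8064 -0.4769 0.3496
    outer loop
      vertex 0.113 9.717 0.000
      vertex 4.519 2.266 0.000
      vertex 11.310 11.310 27.998
    endloop
  endfacet
  facet normal -0.2330 -0.9074 0.3496
    outer loop
      vertex 4.519 2.266 0.000
      vertex 12.903 0.113 0.000
      vertex 11.310 11.310 27.998
    endloop
  endfacet
  facet normal 0.4769 -0.8064 0.3496
    outer loop
      vertex 12.903 0.113 0.000
      vertex 20.354 4.519 0.000
      vertex 11.310 11.310 27.998
    endloop
  endfacet
  facet normal 0.9074 -0.2330 0.3496
    outer loop
      vertex 20.354 4.519 0.000
      vertex 22.507 12.903 0.000
      vertex 11.310 11.310 27.998
    endloop
  endfacet
endsolid part

The G0 Z moves step by Δz≈5.600 mm. The G1 loops shrink linearly with z, so the solid tapers from its base footprint up to z≈28. Closing with a flat bottom cap and the tapered top and triangulating gives 14 facets — a regular 8-sided pyramid, base circumscribed radius ≈ 11.3 mm, apex at z ≈ 28 mm.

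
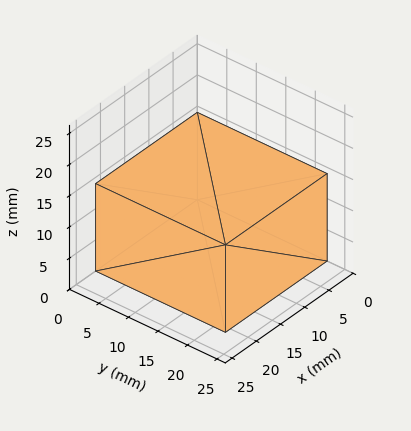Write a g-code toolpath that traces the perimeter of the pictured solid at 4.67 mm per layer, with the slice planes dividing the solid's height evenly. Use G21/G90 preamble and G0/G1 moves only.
Reading the render: the shape is a rectangular box, roughly 21 × 22 mm footprint and 14 mm tall (dimensions read to the nearest mm from the axis ticks). For the g-code, the solid's height is divided into equal slices at the stated Δz and each level perimeter traced with G1 moves after a G0 lift.

; perimeter-only toolpath
G21 ; units = mm
G90 ; absolute positioning
G28 ; home
; layer 1
G0 Z4.67
G0 X0.00 Y0.00
G1 X21.00 Y0.00
G1 X21.00 Y22.00
G1 X0.00 Y22.00
G1 X0.00 Y0.00
; layer 2
G0 Z9.33
G0 X0.00 Y0.00
G1 X21.00 Y0.00
G1 X21.00 Y22.00
G1 X0.00 Y22.00
G1 X0.00 Y0.00
; layer 3
G0 Z14.00
G0 X0.00 Y0.00
G1 X21.00 Y0.00
G1 X21.00 Y22.00
G1 X0.00 Y22.00
G1 X0.00 Y0.00
M2 ; end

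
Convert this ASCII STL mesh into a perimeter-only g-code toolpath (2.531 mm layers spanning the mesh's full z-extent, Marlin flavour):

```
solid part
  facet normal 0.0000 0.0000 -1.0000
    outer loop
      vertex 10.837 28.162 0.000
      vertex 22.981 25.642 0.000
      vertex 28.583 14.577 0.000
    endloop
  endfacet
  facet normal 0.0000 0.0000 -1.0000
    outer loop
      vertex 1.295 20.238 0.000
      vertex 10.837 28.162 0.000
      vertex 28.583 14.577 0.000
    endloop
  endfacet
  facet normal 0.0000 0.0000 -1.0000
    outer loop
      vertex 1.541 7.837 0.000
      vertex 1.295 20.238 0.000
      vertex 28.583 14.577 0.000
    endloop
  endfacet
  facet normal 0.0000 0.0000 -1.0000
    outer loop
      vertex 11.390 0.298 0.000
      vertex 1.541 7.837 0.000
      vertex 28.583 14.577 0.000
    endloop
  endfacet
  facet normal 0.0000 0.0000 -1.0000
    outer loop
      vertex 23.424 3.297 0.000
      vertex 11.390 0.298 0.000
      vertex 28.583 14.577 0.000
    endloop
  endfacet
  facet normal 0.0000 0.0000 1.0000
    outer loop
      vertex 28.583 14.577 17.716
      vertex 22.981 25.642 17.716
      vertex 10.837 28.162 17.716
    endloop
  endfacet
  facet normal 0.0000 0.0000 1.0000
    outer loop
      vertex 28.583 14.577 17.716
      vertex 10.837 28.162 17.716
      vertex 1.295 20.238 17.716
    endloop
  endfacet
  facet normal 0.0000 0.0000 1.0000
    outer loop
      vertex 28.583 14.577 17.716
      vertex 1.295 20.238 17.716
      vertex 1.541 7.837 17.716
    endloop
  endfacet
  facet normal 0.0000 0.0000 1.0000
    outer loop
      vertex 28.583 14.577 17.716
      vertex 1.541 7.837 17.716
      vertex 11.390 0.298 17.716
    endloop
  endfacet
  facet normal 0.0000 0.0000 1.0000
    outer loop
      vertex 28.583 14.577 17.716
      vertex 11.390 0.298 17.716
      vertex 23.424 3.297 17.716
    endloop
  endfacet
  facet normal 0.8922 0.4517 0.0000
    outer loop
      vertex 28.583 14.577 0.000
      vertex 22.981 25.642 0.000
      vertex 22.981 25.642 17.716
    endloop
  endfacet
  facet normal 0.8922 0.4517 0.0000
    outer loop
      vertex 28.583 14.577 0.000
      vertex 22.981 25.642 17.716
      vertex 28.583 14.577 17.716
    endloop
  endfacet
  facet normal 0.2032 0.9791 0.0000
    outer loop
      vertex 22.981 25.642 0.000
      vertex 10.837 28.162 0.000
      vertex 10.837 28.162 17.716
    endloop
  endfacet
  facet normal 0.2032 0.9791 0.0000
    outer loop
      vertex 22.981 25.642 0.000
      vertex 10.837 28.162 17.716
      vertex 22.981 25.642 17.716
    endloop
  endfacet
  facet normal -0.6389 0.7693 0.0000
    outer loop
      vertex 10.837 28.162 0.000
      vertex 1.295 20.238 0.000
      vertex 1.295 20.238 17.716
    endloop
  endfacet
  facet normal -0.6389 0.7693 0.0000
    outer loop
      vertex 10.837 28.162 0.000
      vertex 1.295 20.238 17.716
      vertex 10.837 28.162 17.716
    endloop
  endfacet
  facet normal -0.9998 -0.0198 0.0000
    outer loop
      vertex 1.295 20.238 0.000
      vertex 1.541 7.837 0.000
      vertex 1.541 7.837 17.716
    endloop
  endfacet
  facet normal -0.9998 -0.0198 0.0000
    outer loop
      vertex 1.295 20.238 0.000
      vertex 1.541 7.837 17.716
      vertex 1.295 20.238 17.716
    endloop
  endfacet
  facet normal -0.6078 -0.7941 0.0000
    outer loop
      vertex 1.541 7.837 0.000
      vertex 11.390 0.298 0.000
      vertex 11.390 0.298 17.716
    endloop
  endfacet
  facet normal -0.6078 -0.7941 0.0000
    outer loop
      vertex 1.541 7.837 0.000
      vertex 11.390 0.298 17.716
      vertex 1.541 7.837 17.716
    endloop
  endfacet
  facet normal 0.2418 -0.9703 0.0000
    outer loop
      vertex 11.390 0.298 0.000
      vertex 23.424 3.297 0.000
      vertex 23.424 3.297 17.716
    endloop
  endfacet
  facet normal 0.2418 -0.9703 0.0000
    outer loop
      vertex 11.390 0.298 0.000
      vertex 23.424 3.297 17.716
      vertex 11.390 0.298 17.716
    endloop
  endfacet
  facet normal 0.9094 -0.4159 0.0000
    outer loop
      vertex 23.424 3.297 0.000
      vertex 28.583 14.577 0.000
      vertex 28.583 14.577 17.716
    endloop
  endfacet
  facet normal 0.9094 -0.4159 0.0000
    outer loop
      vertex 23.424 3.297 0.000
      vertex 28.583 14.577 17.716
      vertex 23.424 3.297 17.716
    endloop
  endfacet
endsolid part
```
; perimeter-only toolpath
G21 ; units = mm
G90 ; absolute positioning
G28 ; home
; layer 1
G0 Z2.531
G0 X28.583 Y14.577
G1 X22.981 Y25.642
G1 X10.837 Y28.162
G1 X1.295 Y20.238
G1 X1.541 Y7.837
G1 X11.390 Y0.298
G1 X23.424 Y3.297
G1 X28.583 Y14.577
; layer 2
G0 Z5.062
G0 X28.583 Y14.577
G1 X22.981 Y25.642
G1 X10.837 Y28.162
G1 X1.295 Y20.238
G1 X1.541 Y7.837
G1 X11.390 Y0.298
G1 X23.424 Y3.297
G1 X28.583 Y14.577
; layer 3
G0 Z7.593
G0 X28.583 Y14.577
G1 X22.981 Y25.642
G1 X10.837 Y28.162
G1 X1.295 Y20.238
G1 X1.541 Y7.837
G1 X11.390 Y0.298
G1 X23.424 Y3.297
G1 X28.583 Y14.577
; layer 4
G0 Z10.123
G0 X28.583 Y14.577
G1 X22.981 Y25.642
G1 X10.837 Y28.162
G1 X1.295 Y20.238
G1 X1.541 Y7.837
G1 X11.390 Y0.298
G1 X23.424 Y3.297
G1 X28.583 Y14.577
; layer 5
G0 Z12.654
G0 X28.583 Y14.577
G1 X22.981 Y25.642
G1 X10.837 Y28.162
G1 X1.295 Y20.238
G1 X1.541 Y7.837
G1 X11.390 Y0.298
G1 X23.424 Y3.297
G1 X28.583 Y14.577
; layer 6
G0 Z15.185
G0 X28.583 Y14.577
G1 X22.981 Y25.642
G1 X10.837 Y28.162
G1 X1.295 Y20.238
G1 X1.541 Y7.837
G1 X11.390 Y0.298
G1 X23.424 Y3.297
G1 X28.583 Y14.577
; layer 7
G0 Z17.716
G0 X28.583 Y14.577
G1 X22.981 Y25.642
G1 X10.837 Y28.162
G1 X1.295 Y20.238
G1 X1.541 Y7.837
G1 X11.390 Y0.298
G1 X23.424 Y3.297
G1 X28.583 Y14.577
M2 ; end

The solid is a regular 7-sided prism (a cylinder approximated with 7 flat sides), circumscribed radius ≈ 14.3 mm, height ≈ 17.7 mm. Slicing at Δz = 2.531 mm — 7 equal slices spanning the solid's height, so layer i sits at z = i·h/7 — gives 7 non-empty perimeters. Each is a 7-segment closed polygon; G0 lifts to the layer z and rapids to the start vertex, then G1 traces the edges.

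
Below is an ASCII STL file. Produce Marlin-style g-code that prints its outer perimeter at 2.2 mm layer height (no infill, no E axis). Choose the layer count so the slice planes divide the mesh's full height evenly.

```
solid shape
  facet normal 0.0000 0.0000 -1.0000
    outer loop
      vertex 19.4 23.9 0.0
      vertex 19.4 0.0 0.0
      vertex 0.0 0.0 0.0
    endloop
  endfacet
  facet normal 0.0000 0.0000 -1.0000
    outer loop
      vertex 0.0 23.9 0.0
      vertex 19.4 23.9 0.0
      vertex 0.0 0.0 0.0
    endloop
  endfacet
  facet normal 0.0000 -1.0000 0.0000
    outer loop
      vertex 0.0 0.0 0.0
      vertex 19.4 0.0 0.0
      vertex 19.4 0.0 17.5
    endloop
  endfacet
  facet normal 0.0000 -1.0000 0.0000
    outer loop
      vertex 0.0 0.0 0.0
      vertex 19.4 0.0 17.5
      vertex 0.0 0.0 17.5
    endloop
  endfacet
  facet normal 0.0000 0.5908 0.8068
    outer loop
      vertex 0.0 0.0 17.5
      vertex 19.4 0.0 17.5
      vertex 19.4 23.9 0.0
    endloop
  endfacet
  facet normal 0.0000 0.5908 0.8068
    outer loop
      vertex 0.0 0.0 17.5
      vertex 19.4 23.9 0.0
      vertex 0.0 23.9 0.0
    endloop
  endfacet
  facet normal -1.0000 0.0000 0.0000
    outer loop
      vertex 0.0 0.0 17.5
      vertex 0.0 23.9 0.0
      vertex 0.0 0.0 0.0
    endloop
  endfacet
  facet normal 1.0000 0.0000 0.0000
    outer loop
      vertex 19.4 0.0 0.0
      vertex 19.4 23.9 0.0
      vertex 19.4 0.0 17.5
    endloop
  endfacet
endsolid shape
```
; perimeter-only toolpath
G21 ; units = mm
G90 ; absolute positioning
G28 ; home
; layer 1
G0 Z2.2
G0 X0.0 Y0.0
G1 X19.4 Y0.0
G1 X19.4 Y20.9
G1 X0.0 Y20.9
G1 X0.0 Y0.0
; layer 2
G0 Z4.4
G0 X0.0 Y0.0
G1 X19.4 Y0.0
G1 X19.4 Y17.9
G1 X0.0 Y17.9
G1 X0.0 Y0.0
; layer 3
G0 Z6.6
G0 X0.0 Y0.0
G1 X19.4 Y0.0
G1 X19.4 Y14.9
G1 X0.0 Y14.9
G1 X0.0 Y0.0
; layer 4
G0 Z8.8
G0 X0.0 Y0.0
G1 X19.4 Y0.0
G1 X19.4 Y11.9
G1 X0.0 Y11.9
G1 X0.0 Y0.0
; layer 5
G0 Z10.9
G0 X0.0 Y0.0
G1 X19.4 Y0.0
G1 X19.4 Y9.0
G1 X0.0 Y9.0
G1 X0.0 Y0.0
; layer 6
G0 Z13.1
G0 X0.0 Y0.0
G1 X19.4 Y0.0
G1 X19.4 Y6.0
G1 X0.0 Y6.0
G1 X0.0 Y0.0
; layer 7
G0 Z15.3
G0 X0.0 Y0.0
G1 X19.4 Y0.0
G1 X19.4 Y3.0
G1 X0.0 Y3.0
G1 X0.0 Y0.0
M2 ; end

The solid is a wedge (ramp): 19.4 × 23.9 mm base, rising to 17.5 mm along the y=0 edge and sloping linearly to z=0 at y=23.9. Slicing at Δz = 2.2 mm — 8 equal slices spanning the solid's height, so layer i sits at z = i·h/8 — gives 7 non-empty perimeters. Each is a 4-segment closed polygon; G0 lifts to the layer z and rapids to the start vertex, then G1 traces the edges. The cross-section shrinks linearly with z (the slice at the apex is degenerate and omitted).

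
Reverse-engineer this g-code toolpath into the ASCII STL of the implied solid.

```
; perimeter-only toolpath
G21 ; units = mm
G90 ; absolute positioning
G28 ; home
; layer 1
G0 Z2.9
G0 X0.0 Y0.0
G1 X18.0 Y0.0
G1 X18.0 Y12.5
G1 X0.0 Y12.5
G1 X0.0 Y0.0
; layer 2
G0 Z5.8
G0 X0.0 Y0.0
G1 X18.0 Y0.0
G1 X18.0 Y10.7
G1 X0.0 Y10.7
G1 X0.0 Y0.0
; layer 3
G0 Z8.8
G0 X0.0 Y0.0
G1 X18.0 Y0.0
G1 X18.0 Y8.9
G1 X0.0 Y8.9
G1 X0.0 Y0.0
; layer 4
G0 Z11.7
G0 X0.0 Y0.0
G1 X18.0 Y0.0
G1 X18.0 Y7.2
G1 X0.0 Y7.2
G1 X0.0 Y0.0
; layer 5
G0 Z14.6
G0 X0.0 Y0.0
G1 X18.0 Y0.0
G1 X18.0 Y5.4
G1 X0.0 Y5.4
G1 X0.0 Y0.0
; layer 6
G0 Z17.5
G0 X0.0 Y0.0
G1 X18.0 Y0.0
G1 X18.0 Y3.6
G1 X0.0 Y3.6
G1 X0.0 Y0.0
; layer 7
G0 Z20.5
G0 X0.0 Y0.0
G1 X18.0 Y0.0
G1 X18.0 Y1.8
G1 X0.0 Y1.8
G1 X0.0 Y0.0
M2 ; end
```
solid part
  facet normal 0.0000 0.0000 -1.0000
    outer loop
      vertex 18.0 14.3 0.0
      vertex 18.0 0.0 0.0
      vertex 0.0 0.0 0.0
    endloop
  endfacet
  facet normal 0.0000 0.0000 -1.0000
    outer loop
      vertex 0.0 14.3 0.0
      vertex 18.0 14.3 0.0
      vertex 0.0 0.0 0.0
    endloop
  endfacet
  facet normal 0.0000 -1.0000 0.0000
    outer loop
      vertex 0.0 0.0 0.0
      vertex 18.0 0.0 0.0
      vertex 18.0 0.0 23.4
    endloop
  endfacet
  facet normal 0.0000 -1.0000 0.0000
    outer loop
      vertex 0.0 0.0 0.0
      vertex 18.0 0.0 23.4
      vertex 0.0 0.0 23.4
    endloop
  endfacet
  facet normal 0.0000 0.8533 0.5215
    outer loop
      vertex 0.0 0.0 23.4
      vertex 18.0 0.0 23.4
      vertex 18.0 14.3 0.0
    endloop
  endfacet
  facet normal 0.0000 0.8533 0.5215
    outer loop
      vertex 0.0 0.0 23.4
      vertex 18.0 14.3 0.0
      vertex 0.0 14.3 0.0
    endloop
  endfacet
  facet normal -1.0000 0.0000 0.0000
    outer loop
      vertex 0.0 0.0 23.4
      vertex 0.0 14.3 0.0
      vertex 0.0 0.0 0.0
    endloop
  endfacet
  facet normal 1.0000 0.0000 0.0000
    outer loop
      vertex 18.0 0.0 0.0
      vertex 18.0 14.3 0.0
      vertex 18.0 0.0 23.4
    endloop
  endfacet
endsolid part

The G0 Z moves step by Δz≈2.9 mm. The G1 loops shrink linearly with z, so the solid tapers from its base footprint up to z≈23.4. Closing with a flat bottom cap and the tapered top and triangulating gives 8 facets — a wedge (ramp): 18 × 14.3 mm base, rising to 23.4 mm along the y=0 edge and sloping linearly to z=0 at y=14.3.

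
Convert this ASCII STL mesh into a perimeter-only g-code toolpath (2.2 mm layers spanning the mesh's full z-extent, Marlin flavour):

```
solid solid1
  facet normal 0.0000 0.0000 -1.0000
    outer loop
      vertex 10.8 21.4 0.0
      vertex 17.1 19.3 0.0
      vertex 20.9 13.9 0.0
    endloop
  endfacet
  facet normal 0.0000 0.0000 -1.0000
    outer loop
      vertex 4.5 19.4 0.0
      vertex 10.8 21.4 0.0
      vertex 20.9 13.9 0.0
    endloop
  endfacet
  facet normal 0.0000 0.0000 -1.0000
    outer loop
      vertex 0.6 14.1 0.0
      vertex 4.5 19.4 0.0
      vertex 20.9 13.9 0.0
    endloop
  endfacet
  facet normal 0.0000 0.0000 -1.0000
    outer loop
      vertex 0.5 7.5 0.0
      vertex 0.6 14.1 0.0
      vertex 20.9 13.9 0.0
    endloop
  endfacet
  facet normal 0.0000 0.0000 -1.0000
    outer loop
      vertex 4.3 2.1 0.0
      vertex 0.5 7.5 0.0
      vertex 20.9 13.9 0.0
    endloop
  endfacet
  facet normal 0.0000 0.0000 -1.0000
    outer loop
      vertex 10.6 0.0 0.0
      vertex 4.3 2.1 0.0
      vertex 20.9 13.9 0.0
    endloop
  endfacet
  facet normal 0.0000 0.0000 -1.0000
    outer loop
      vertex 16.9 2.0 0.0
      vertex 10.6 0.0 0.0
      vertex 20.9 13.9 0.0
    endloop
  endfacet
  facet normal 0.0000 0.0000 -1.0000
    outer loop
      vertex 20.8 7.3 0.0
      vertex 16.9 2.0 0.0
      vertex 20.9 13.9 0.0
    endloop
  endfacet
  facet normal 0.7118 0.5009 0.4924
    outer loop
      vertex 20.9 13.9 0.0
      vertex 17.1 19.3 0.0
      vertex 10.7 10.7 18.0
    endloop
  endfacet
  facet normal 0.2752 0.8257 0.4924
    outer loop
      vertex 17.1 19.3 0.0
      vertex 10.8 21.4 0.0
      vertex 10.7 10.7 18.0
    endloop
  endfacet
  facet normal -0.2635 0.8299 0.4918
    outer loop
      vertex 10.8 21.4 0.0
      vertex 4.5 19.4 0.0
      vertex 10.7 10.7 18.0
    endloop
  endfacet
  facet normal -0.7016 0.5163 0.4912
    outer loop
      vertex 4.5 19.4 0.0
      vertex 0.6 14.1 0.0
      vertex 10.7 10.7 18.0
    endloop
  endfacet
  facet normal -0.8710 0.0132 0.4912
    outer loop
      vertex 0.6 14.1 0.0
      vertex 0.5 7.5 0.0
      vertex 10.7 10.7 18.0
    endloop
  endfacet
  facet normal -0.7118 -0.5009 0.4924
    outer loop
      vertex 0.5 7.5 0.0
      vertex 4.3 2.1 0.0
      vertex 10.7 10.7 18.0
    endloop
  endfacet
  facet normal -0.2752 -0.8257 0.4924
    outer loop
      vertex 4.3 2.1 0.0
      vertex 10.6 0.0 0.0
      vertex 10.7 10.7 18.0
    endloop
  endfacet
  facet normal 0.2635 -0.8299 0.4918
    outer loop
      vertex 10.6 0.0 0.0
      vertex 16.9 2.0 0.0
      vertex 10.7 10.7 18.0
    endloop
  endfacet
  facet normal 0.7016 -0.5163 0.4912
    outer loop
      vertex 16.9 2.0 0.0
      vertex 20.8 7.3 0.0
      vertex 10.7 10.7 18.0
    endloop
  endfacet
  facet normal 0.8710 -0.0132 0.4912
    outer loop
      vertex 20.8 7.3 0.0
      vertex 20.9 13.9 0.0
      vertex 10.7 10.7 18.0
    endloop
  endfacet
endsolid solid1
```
; perimeter-only toolpath
G21 ; units = mm
G90 ; absolute positioning
G28 ; home
; layer 1
G0 Z2.2
G0 X19.6 Y13.5
G1 X16.3 Y18.2
G1 X10.8 Y20.1
G1 X5.3 Y18.3
G1 X1.9 Y13.7
G1 X1.8 Y7.9
G1 X5.1 Y3.2
G1 X10.6 Y1.3
G1 X16.1 Y3.1
G1 X19.5 Y7.7
G1 X19.6 Y13.5
; layer 2
G0 Z4.5
G0 X18.3 Y13.1
G1 X15.5 Y17.2
G1 X10.8 Y18.7
G1 X6.0 Y17.2
G1 X3.1 Y13.2
G1 X3.0 Y8.3
G1 X5.9 Y4.2
G1 X10.6 Y2.7
G1 X15.3 Y4.2
G1 X18.3 Y8.1
G1 X18.3 Y13.1
; layer 3
G0 Z6.8
G0 X17.1 Y12.7
G1 X14.7 Y16.1
G1 X10.8 Y17.4
G1 X6.8 Y16.1
G1 X4.4 Y12.8
G1 X4.3 Y8.7
G1 X6.7 Y5.3
G1 X10.6 Y4.0
G1 X14.6 Y5.3
G1 X17.0 Y8.6
G1 X17.1 Y12.7
; layer 4
G0 Z9.0
G0 X15.8 Y12.3
G1 X13.9 Y15.0
G1 X10.8 Y16.0
G1 X7.6 Y15.0
G1 X5.6 Y12.4
G1 X5.6 Y9.1
G1 X7.5 Y6.4
G1 X10.6 Y5.3
G1 X13.8 Y6.3
G1 X15.8 Y9.0
G1 X15.8 Y12.3
; layer 5
G0 Z11.2
G0 X14.5 Y11.9
G1 X13.1 Y13.9
G1 X10.7 Y14.7
G1 X8.4 Y14.0
G1 X6.9 Y12.0
G1 X6.9 Y9.5
G1 X8.3 Y7.5
G1 X10.7 Y6.7
G1 X13.0 Y7.4
G1 X14.5 Y9.4
G1 X14.5 Y11.9
; layer 6
G0 Z13.5
G0 X13.2 Y11.5
G1 X12.3 Y12.8
G1 X10.7 Y13.4
G1 X9.1 Y12.9
G1 X8.2 Y11.5
G1 X8.1 Y9.9
G1 X9.1 Y8.5
G1 X10.7 Y8.0
G1 X12.2 Y8.5
G1 X13.2 Y9.8
G1 X13.2 Y11.5
; layer 7
G0 Z15.8
G0 X12.0 Y11.1
G1 X11.5 Y11.8
G1 X10.7 Y12.0
G1 X9.9 Y11.8
G1 X9.4 Y11.1
G1 X9.4 Y10.3
G1 X9.9 Y9.6
G1 X10.7 Y9.4
G1 X11.5 Y9.6
G1 X12.0 Y10.3
G1 X12.0 Y11.1
M2 ; end

The solid is a regular 10-sided pyramid, base circumscribed radius ≈ 10.7 mm, apex at z ≈ 18 mm. Slicing at Δz = 2.2 mm — 8 equal slices spanning the solid's height, so layer i sits at z = i·h/8 — gives 7 non-empty perimeters. Each is a 10-segment closed polygon; G0 lifts to the layer z and rapids to the start vertex, then G1 traces the edges. The cross-section shrinks linearly with z (the slice at the apex is degenerate and omitted).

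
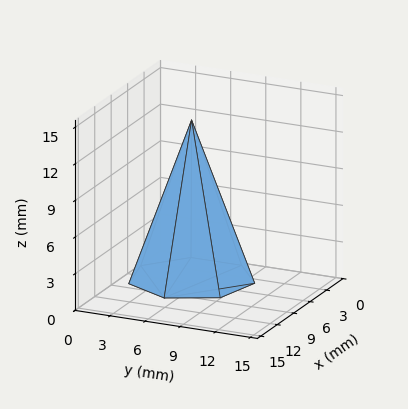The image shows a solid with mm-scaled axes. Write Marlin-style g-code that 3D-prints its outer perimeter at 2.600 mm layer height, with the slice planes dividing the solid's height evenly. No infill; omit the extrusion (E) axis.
Reading the render: the shape is a regular 7-sided pyramid, base circumscribed radius ≈ 5 mm, apex at z ≈ 13 mm (dimensions read to the nearest mm from the axis ticks). For the g-code, the solid's height is divided into equal slices at the stated Δz and each level perimeter traced with G1 moves after a G0 lift.

; perimeter-only toolpath
G21 ; units = mm
G90 ; absolute positioning
G28 ; home
; layer 1
G0 Z2.600
G0 X9.000 Y5.000
G1 X7.494 Y8.127
G1 X4.110 Y8.900
G1 X1.396 Y6.735
G1 X1.396 Y3.265
G1 X4.110 Y1.100
G1 X7.494 Y1.873
G1 X9.000 Y5.000
; layer 2
G0 Z5.200
G0 X8.000 Y5.000
G1 X6.870 Y7.345
G1 X4.332 Y7.925
G1 X2.297 Y6.301
G1 X2.297 Y3.699
G1 X4.332 Y2.075
G1 X6.870 Y2.655
G1 X8.000 Y5.000
; layer 3
G0 Z7.800
G0 X7.000 Y5.000
G1 X6.247 Y6.564
G1 X4.555 Y6.950
G1 X3.198 Y5.868
G1 X3.198 Y4.132
G1 X4.555 Y3.050
G1 X6.247 Y3.436
G1 X7.000 Y5.000
; layer 4
G0 Z10.400
G0 X6.000 Y5.000
G1 X5.623 Y5.782
G1 X4.777 Y5.975
G1 X4.099 Y5.434
G1 X4.099 Y4.566
G1 X4.777 Y4.025
G1 X5.623 Y4.218
G1 X6.000 Y5.000
M2 ; end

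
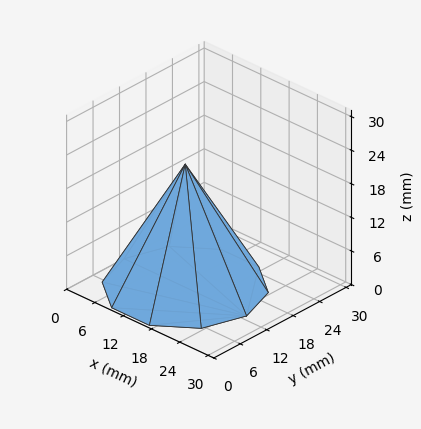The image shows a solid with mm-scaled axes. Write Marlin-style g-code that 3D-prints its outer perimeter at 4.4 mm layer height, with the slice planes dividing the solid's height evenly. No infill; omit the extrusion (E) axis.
Reading the render: the shape is a regular 10-sided pyramid, base circumscribed radius ≈ 13 mm, apex at z ≈ 22 mm (dimensions read to the nearest mm from the axis ticks). For the g-code, the solid's height is divided into equal slices at the stated Δz and each level perimeter traced with G1 moves after a G0 lift.

; perimeter-only toolpath
G21 ; units = mm
G90 ; absolute positioning
G28 ; home
; layer 1
G0 Z4.4
G0 X23.4 Y13.0
G1 X21.4 Y19.1
G1 X16.2 Y22.9
G1 X9.8 Y22.9
G1 X4.6 Y19.1
G1 X2.6 Y13.0
G1 X4.6 Y6.9
G1 X9.8 Y3.1
G1 X16.2 Y3.1
G1 X21.4 Y6.9
G1 X23.4 Y13.0
; layer 2
G0 Z8.8
G0 X20.8 Y13.0
G1 X19.3 Y17.6
G1 X15.4 Y20.4
G1 X10.6 Y20.4
G1 X6.7 Y17.6
G1 X5.2 Y13.0
G1 X6.7 Y8.4
G1 X10.6 Y5.6
G1 X15.4 Y5.6
G1 X19.3 Y8.4
G1 X20.8 Y13.0
; layer 3
G0 Z13.2
G0 X18.2 Y13.0
G1 X17.2 Y16.0
G1 X14.6 Y18.0
G1 X11.4 Y18.0
G1 X8.8 Y16.0
G1 X7.8 Y13.0
G1 X8.8 Y10.0
G1 X11.4 Y8.0
G1 X14.6 Y8.0
G1 X17.2 Y10.0
G1 X18.2 Y13.0
; layer 4
G0 Z17.6
G0 X15.6 Y13.0
G1 X15.1 Y14.5
G1 X13.8 Y15.5
G1 X12.2 Y15.5
G1 X10.9 Y14.5
G1 X10.4 Y13.0
G1 X10.9 Y11.5
G1 X12.2 Y10.5
G1 X13.8 Y10.5
G1 X15.1 Y11.5
G1 X15.6 Y13.0
M2 ; end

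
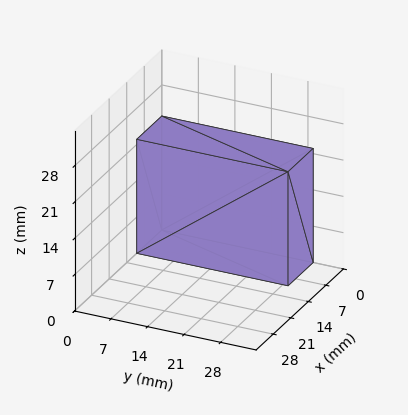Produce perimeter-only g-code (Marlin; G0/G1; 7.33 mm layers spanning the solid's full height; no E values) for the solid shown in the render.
Reading the render: the shape is a rectangular box, roughly 10 × 29 mm footprint and 22 mm tall (dimensions read to the nearest mm from the axis ticks). For the g-code, the solid's height is divided into equal slices at the stated Δz and each level perimeter traced with G1 moves after a G0 lift.

; perimeter-only toolpath
G21 ; units = mm
G90 ; absolute positioning
G28 ; home
; layer 1
G0 Z7.33
G0 X0.00 Y0.00
G1 X10.00 Y0.00
G1 X10.00 Y29.00
G1 X0.00 Y29.00
G1 X0.00 Y0.00
; layer 2
G0 Z14.67
G0 X0.00 Y0.00
G1 X10.00 Y0.00
G1 X10.00 Y29.00
G1 X0.00 Y29.00
G1 X0.00 Y0.00
; layer 3
G0 Z22.00
G0 X0.00 Y0.00
G1 X10.00 Y0.00
G1 X10.00 Y29.00
G1 X0.00 Y29.00
G1 X0.00 Y0.00
M2 ; end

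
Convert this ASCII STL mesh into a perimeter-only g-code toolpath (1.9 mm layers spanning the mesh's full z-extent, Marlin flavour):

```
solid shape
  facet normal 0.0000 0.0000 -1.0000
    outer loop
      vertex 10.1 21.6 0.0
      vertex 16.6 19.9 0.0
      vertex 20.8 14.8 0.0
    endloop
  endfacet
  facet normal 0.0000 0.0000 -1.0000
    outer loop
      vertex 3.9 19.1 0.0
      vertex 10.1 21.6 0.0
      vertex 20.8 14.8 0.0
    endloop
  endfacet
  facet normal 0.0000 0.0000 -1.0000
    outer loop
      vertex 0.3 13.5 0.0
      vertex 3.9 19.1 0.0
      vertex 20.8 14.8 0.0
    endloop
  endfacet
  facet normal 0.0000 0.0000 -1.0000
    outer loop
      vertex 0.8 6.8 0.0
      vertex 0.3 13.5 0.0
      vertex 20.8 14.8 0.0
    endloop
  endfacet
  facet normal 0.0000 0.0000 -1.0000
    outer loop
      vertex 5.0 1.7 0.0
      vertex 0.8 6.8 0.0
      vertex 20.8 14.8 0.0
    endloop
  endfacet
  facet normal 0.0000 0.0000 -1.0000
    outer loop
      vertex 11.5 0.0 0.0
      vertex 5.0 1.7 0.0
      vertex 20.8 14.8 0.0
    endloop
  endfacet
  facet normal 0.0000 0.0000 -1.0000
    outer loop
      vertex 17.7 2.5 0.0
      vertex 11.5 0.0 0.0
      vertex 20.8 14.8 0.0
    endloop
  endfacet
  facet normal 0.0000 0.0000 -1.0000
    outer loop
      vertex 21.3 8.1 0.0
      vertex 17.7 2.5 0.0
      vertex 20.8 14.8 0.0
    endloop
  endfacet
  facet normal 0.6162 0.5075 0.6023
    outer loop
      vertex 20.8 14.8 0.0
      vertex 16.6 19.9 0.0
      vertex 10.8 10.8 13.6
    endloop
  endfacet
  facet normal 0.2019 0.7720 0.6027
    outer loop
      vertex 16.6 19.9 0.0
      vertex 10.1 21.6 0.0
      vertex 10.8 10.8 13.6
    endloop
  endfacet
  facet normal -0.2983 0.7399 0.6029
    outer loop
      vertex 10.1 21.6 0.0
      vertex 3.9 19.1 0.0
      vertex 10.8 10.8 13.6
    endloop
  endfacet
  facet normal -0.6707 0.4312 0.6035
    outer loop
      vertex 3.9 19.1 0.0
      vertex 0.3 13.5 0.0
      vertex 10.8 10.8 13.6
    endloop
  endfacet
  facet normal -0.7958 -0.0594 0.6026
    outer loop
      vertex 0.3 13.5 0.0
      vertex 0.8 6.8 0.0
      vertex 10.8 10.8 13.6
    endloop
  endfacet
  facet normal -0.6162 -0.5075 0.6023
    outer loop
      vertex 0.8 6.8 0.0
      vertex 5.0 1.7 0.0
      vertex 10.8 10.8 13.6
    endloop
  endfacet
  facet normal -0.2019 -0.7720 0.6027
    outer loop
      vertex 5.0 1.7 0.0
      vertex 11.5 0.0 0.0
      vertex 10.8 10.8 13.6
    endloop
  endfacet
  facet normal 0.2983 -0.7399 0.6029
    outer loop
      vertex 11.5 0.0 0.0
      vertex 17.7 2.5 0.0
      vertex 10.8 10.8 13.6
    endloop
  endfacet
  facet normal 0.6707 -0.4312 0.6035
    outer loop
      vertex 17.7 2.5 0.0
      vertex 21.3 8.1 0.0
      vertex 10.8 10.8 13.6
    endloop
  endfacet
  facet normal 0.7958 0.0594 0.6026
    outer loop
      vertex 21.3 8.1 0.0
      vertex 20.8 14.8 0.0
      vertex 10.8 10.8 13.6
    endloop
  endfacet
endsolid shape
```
; perimeter-only toolpath
G21 ; units = mm
G90 ; absolute positioning
G28 ; home
; layer 1
G0 Z1.9
G0 X19.4 Y14.2
G1 X15.8 Y18.6
G1 X10.2 Y20.1
G1 X4.9 Y17.9
G1 X1.8 Y13.1
G1 X2.2 Y7.4
G1 X5.8 Y3.0
G1 X11.4 Y1.5
G1 X16.7 Y3.7
G1 X19.8 Y8.5
G1 X19.4 Y14.2
; layer 2
G0 Z3.9
G0 X17.9 Y13.7
G1 X14.9 Y17.3
G1 X10.3 Y18.5
G1 X5.9 Y16.7
G1 X3.3 Y12.7
G1 X3.7 Y7.9
G1 X6.7 Y4.3
G1 X11.3 Y3.1
G1 X15.7 Y4.9
G1 X18.3 Y8.9
G1 X17.9 Y13.7
; layer 3
G0 Z5.8
G0 X16.5 Y13.1
G1 X14.1 Y16.0
G1 X10.4 Y17.0
G1 X6.9 Y15.5
G1 X4.8 Y12.3
G1 X5.1 Y8.5
G1 X7.5 Y5.6
G1 X11.2 Y4.6
G1 X14.7 Y6.1
G1 X16.8 Y9.3
G1 X16.5 Y13.1
; layer 4
G0 Z7.8
G0 X15.1 Y12.5
G1 X13.3 Y14.7
G1 X10.5 Y15.4
G1 X7.8 Y14.4
G1 X6.3 Y12.0
G1 X6.5 Y9.1
G1 X8.3 Y6.9
G1 X11.1 Y6.2
G1 X13.8 Y7.2
G1 X15.3 Y9.6
G1 X15.1 Y12.5
; layer 5
G0 Z9.7
G0 X13.7 Y11.9
G1 X12.5 Y13.4
G1 X10.6 Y13.9
G1 X8.8 Y13.2
G1 X7.8 Y11.6
G1 X7.9 Y9.7
G1 X9.1 Y8.2
G1 X11.0 Y7.7
G1 X12.8 Y8.4
G1 X13.8 Y10.0
G1 X13.7 Y11.9
; layer 6
G0 Z11.7
G0 X12.2 Y11.4
G1 X11.6 Y12.1
G1 X10.7 Y12.3
G1 X9.8 Y12.0
G1 X9.3 Y11.2
G1 X9.4 Y10.2
G1 X10.0 Y9.5
G1 X10.9 Y9.3
G1 X11.8 Y9.6
G1 X12.3 Y10.4
G1 X12.2 Y11.4
M2 ; end

The solid is a regular 10-sided pyramid, base circumscribed radius ≈ 10.8 mm, apex at z ≈ 13.6 mm. Slicing at Δz = 1.9 mm — 7 equal slices spanning the solid's height, so layer i sits at z = i·h/7 — gives 6 non-empty perimeters. Each is a 10-segment closed polygon; G0 lifts to the layer z and rapids to the start vertex, then G1 traces the edges. The cross-section shrinks linearly with z (the slice at the apex is degenerate and omitted).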